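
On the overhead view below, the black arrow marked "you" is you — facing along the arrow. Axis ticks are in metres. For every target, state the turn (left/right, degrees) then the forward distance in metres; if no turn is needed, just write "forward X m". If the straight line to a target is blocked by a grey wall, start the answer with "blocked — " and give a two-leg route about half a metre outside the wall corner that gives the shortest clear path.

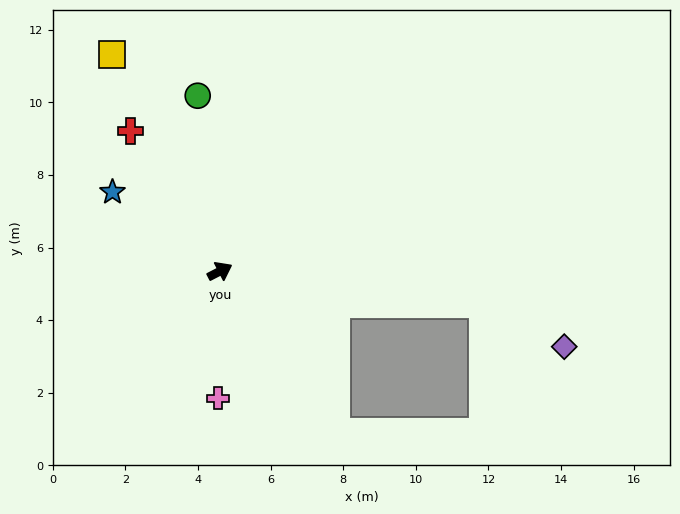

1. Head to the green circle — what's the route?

turn left 70°, forward 4.9 m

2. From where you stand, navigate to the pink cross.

turn right 118°, forward 3.5 m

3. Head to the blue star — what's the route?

turn left 116°, forward 3.7 m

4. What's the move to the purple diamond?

blocked — turn right 34°, forward 7.3 m, then turn right 22°, forward 2.5 m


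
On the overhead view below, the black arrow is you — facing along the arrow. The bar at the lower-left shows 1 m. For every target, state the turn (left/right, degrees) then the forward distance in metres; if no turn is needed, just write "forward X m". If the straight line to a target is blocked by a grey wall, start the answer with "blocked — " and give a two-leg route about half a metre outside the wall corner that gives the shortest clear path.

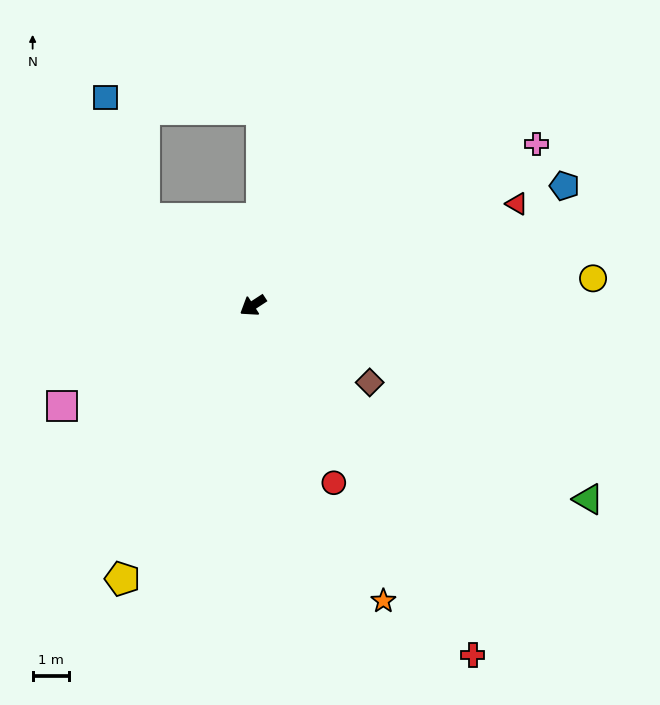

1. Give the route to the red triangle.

turn left 168°, forward 7.7 m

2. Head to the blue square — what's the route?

blocked — turn right 72°, forward 3.8 m, then turn right 33°, forward 3.5 m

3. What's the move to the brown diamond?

turn left 113°, forward 3.8 m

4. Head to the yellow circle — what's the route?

turn left 151°, forward 9.3 m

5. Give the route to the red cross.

turn left 89°, forward 11.3 m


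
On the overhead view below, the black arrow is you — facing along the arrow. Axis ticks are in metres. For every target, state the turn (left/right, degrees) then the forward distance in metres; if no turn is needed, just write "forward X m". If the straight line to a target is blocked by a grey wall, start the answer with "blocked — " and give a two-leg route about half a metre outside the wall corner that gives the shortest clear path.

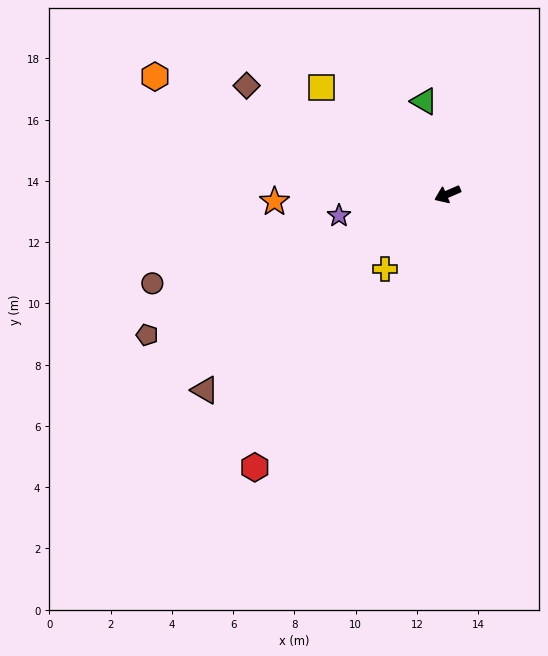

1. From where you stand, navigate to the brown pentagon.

forward 10.8 m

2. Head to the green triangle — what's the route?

turn right 99°, forward 3.1 m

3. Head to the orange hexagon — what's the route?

turn right 45°, forward 10.3 m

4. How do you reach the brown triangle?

turn left 15°, forward 10.2 m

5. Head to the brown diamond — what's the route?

turn right 52°, forward 7.5 m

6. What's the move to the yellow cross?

turn left 27°, forward 3.2 m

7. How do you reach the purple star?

turn right 12°, forward 3.6 m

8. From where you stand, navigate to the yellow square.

turn right 64°, forward 5.4 m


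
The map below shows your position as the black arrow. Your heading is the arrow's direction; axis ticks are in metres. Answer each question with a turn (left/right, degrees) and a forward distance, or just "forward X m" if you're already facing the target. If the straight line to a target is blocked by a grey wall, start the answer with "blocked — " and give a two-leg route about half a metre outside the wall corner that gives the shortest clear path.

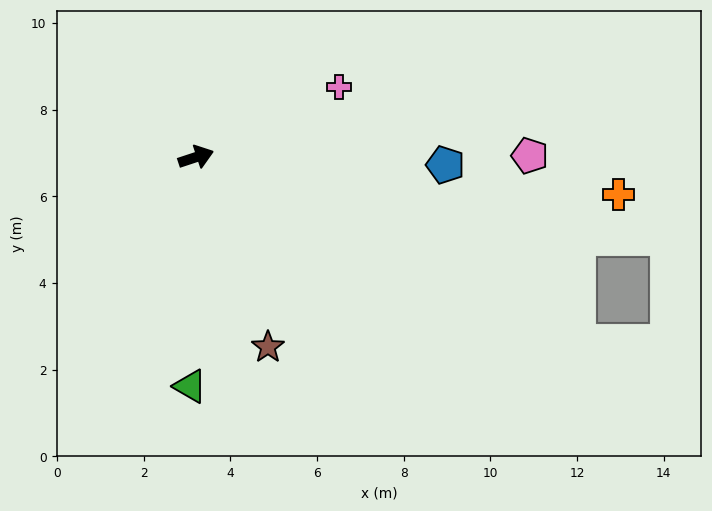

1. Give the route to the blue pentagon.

turn right 20°, forward 5.8 m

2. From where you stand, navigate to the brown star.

turn right 88°, forward 4.7 m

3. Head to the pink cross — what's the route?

turn left 8°, forward 3.7 m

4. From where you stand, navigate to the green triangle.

turn right 110°, forward 5.3 m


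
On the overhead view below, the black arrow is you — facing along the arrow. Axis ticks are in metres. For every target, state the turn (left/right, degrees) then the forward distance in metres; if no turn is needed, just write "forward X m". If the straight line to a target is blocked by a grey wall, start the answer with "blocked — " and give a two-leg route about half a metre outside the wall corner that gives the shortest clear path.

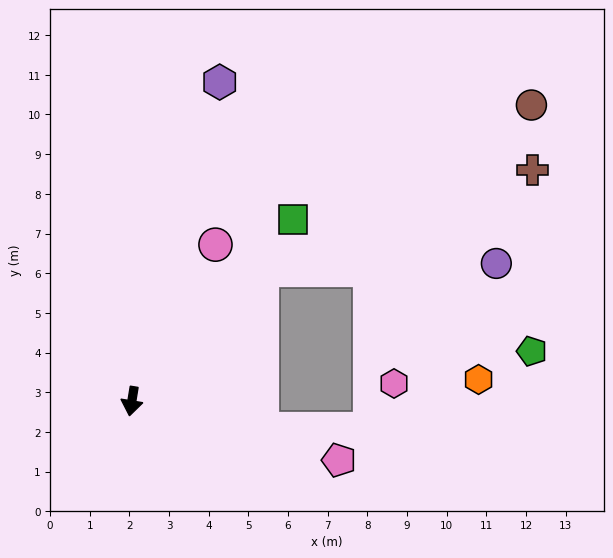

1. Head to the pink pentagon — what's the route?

turn left 83°, forward 5.4 m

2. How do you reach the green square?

turn left 148°, forward 6.1 m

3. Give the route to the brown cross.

blocked — turn left 145°, forward 4.7 m, then turn right 26°, forward 7.3 m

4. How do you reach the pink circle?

turn left 161°, forward 4.5 m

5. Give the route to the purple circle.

blocked — turn left 145°, forward 4.7 m, then turn right 44°, forward 5.9 m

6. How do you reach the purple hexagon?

turn left 174°, forward 8.3 m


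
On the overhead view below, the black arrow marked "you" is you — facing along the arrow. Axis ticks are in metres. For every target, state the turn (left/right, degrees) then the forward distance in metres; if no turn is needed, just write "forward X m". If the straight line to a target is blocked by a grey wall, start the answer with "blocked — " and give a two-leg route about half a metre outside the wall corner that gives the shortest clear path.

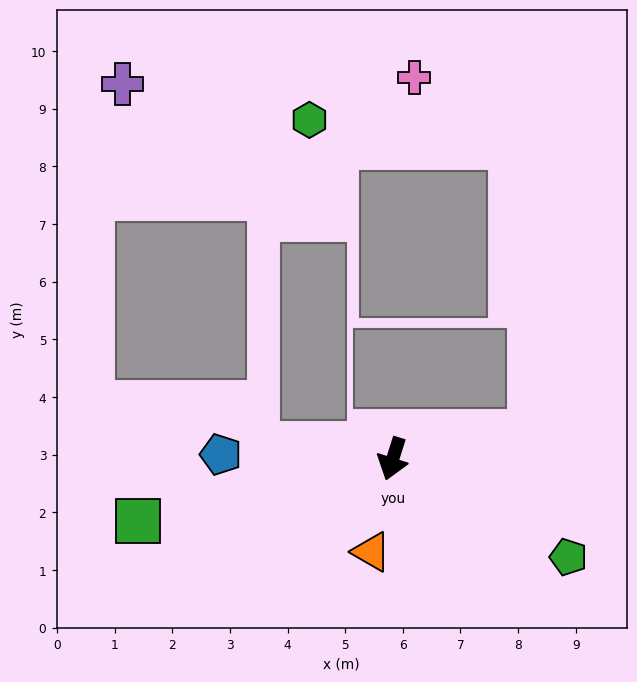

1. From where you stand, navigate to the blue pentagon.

turn right 74°, forward 3.0 m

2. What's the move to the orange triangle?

turn left 5°, forward 1.7 m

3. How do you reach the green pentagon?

turn left 78°, forward 3.5 m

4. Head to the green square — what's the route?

turn right 59°, forward 4.5 m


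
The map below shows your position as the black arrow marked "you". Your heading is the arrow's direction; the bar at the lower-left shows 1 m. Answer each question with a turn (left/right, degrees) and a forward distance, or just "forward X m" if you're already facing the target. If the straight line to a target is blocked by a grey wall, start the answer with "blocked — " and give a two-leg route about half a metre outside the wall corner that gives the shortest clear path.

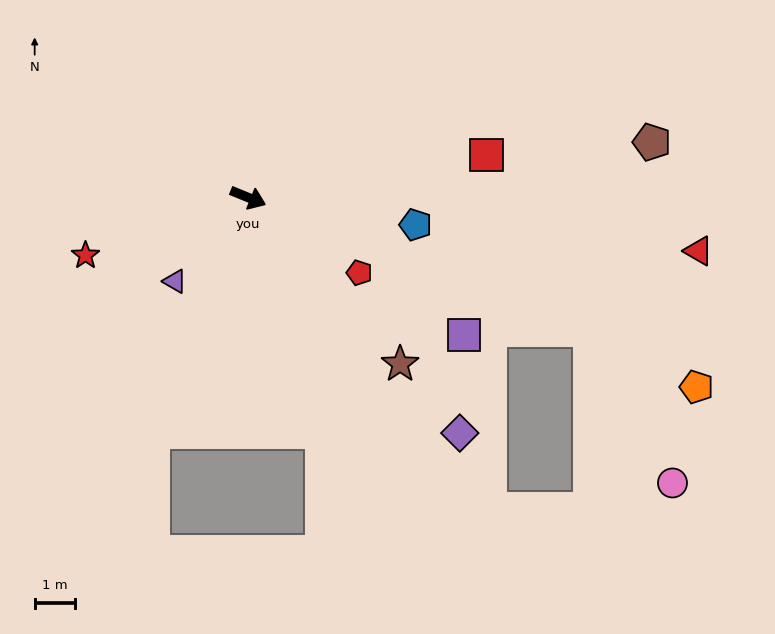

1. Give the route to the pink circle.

blocked — forward 9.1 m, then turn right 40°, forward 4.3 m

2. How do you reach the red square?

turn left 32°, forward 6.0 m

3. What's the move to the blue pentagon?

turn left 13°, forward 4.2 m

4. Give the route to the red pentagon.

turn right 12°, forward 3.3 m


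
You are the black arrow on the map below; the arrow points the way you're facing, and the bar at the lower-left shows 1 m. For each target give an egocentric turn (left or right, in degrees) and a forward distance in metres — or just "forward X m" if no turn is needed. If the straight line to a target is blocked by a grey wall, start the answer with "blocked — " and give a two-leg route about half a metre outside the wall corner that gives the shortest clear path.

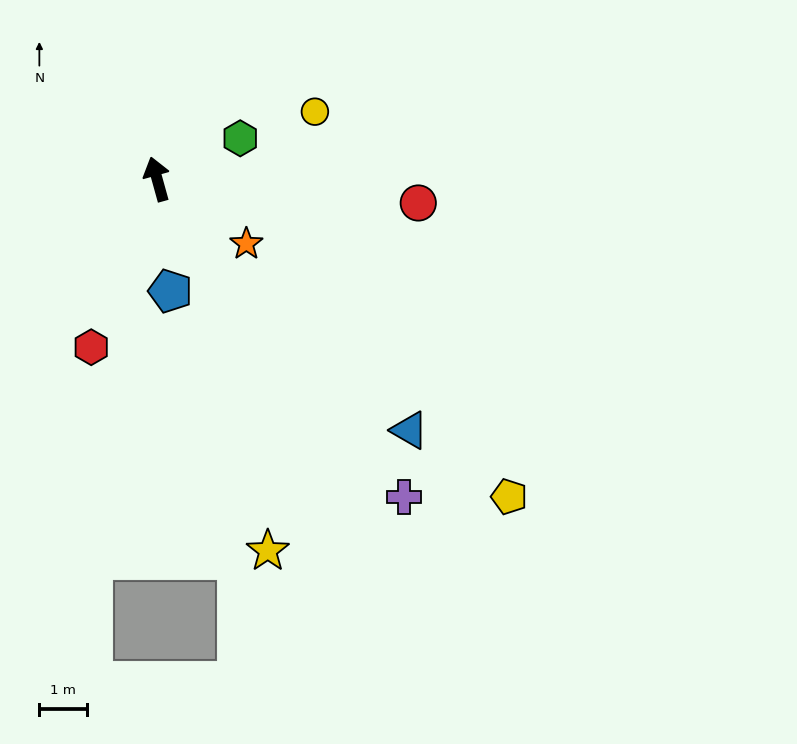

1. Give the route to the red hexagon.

turn left 143°, forward 3.8 m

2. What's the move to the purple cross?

turn right 158°, forward 8.5 m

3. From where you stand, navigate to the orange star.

turn right 141°, forward 2.3 m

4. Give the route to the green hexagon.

turn right 79°, forward 1.9 m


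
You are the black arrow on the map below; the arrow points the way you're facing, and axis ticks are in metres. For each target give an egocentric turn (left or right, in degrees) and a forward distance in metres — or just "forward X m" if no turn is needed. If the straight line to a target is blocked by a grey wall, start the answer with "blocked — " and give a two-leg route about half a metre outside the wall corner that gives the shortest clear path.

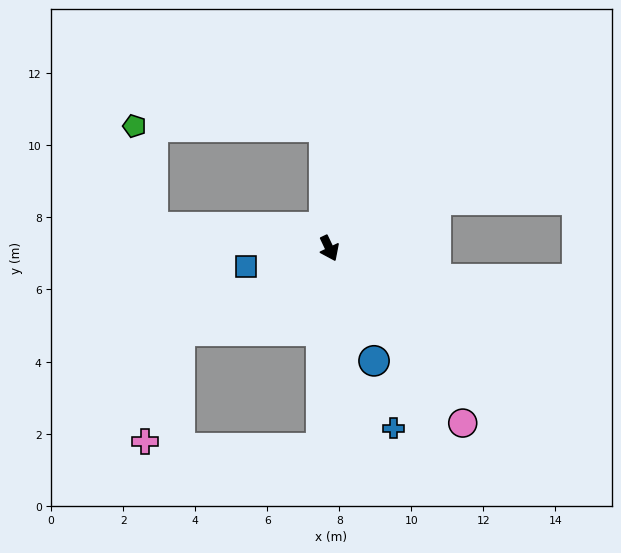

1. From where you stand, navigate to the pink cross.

blocked — turn right 87°, forward 4.7 m, then turn left 44°, forward 3.2 m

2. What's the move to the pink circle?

turn left 12°, forward 6.1 m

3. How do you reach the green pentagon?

blocked — turn right 122°, forward 4.9 m, then turn right 73°, forward 2.8 m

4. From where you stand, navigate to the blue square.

turn right 103°, forward 2.4 m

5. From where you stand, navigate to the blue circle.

turn right 4°, forward 3.4 m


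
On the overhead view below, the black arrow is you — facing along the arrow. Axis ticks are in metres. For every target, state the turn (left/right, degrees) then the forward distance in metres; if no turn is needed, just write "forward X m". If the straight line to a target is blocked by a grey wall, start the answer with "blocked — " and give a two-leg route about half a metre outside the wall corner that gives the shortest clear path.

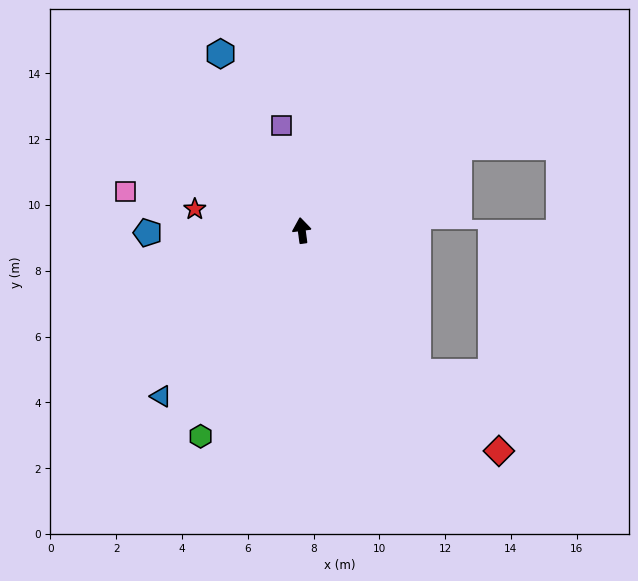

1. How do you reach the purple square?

turn left 3°, forward 3.3 m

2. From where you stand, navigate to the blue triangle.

turn left 132°, forward 6.6 m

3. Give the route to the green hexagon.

turn left 146°, forward 7.0 m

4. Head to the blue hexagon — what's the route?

turn left 17°, forward 5.9 m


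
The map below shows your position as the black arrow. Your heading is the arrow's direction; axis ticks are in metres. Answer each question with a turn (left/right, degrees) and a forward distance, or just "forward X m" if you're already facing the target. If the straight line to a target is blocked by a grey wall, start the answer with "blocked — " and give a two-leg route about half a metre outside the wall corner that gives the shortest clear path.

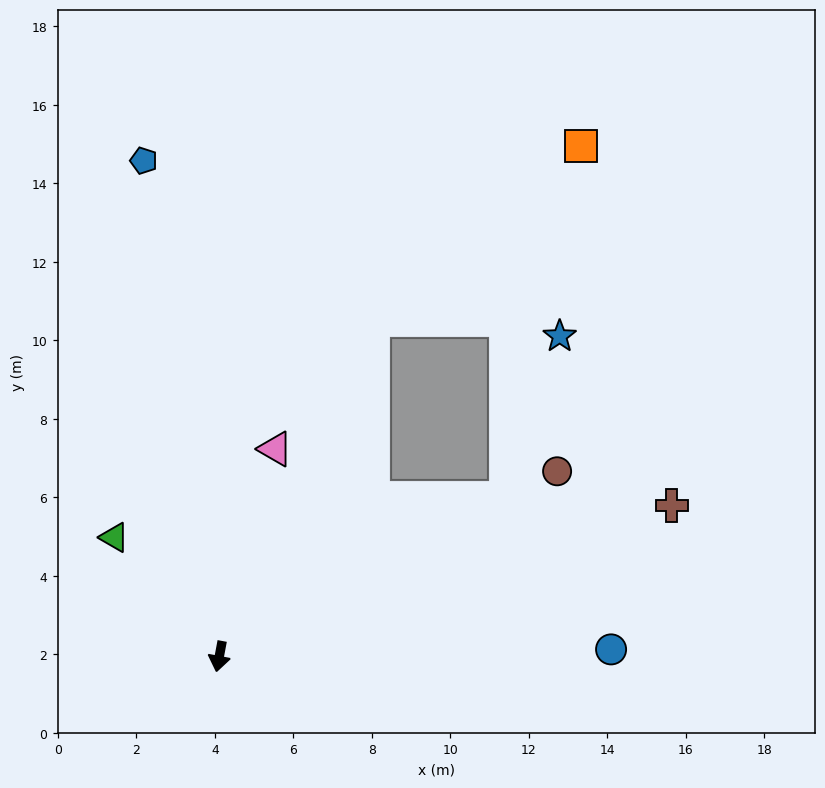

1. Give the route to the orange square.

blocked — turn left 166°, forward 9.4 m, then turn right 25°, forward 6.9 m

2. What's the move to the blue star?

blocked — turn left 130°, forward 8.3 m, then turn left 42°, forward 4.3 m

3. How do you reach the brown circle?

turn left 129°, forward 9.8 m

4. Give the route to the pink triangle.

turn left 176°, forward 5.5 m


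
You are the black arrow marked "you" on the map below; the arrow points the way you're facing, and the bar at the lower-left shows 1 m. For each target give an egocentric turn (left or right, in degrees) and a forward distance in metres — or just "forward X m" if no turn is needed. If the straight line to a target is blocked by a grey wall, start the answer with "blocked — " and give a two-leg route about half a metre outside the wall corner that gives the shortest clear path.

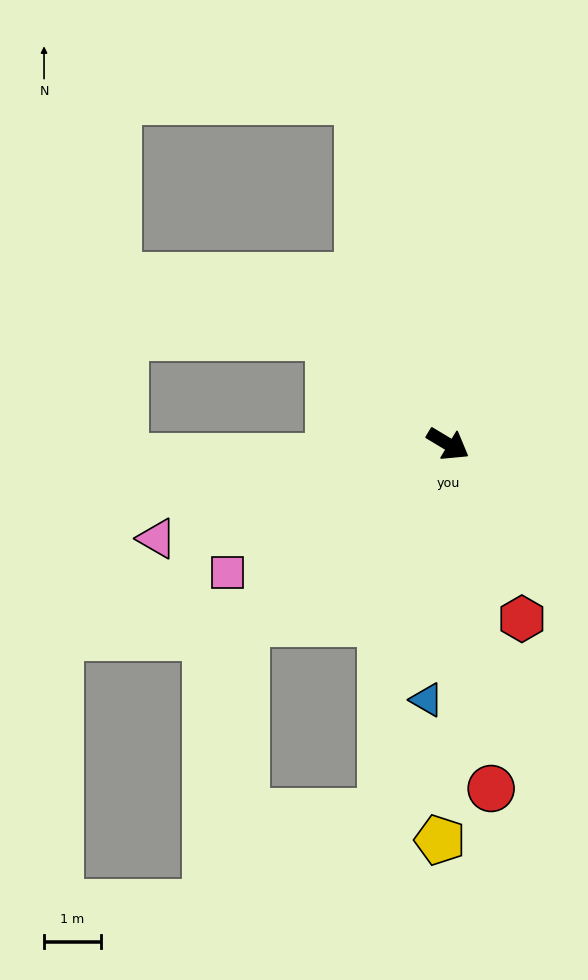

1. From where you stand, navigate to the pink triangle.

turn right 131°, forward 5.4 m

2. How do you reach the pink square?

turn right 119°, forward 4.5 m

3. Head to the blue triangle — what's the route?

turn right 64°, forward 4.5 m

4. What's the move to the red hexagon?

turn right 36°, forward 3.4 m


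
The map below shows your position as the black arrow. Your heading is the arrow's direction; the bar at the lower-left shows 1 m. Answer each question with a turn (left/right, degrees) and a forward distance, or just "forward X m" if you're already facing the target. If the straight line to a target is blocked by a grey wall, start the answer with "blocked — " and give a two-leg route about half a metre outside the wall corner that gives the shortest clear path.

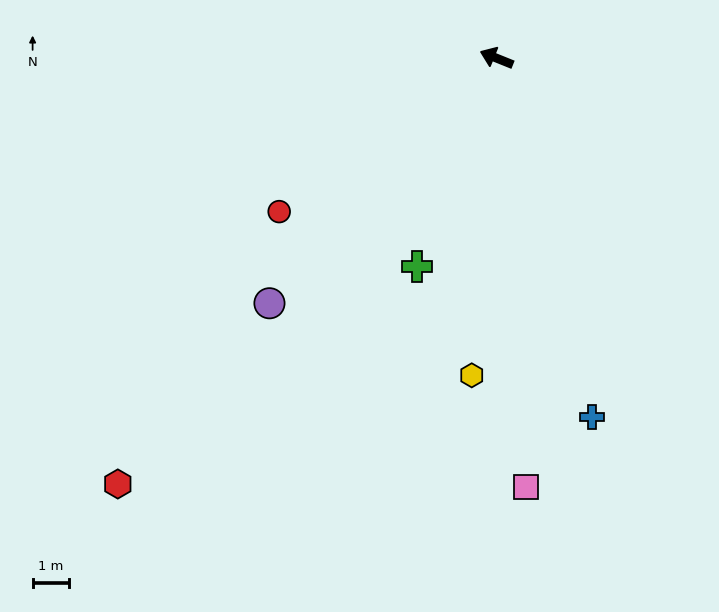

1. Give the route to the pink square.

turn left 116°, forward 11.7 m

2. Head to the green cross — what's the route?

turn left 91°, forward 6.1 m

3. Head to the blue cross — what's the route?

turn left 127°, forward 10.1 m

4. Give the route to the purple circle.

turn left 69°, forward 9.1 m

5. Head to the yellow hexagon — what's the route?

turn left 108°, forward 8.6 m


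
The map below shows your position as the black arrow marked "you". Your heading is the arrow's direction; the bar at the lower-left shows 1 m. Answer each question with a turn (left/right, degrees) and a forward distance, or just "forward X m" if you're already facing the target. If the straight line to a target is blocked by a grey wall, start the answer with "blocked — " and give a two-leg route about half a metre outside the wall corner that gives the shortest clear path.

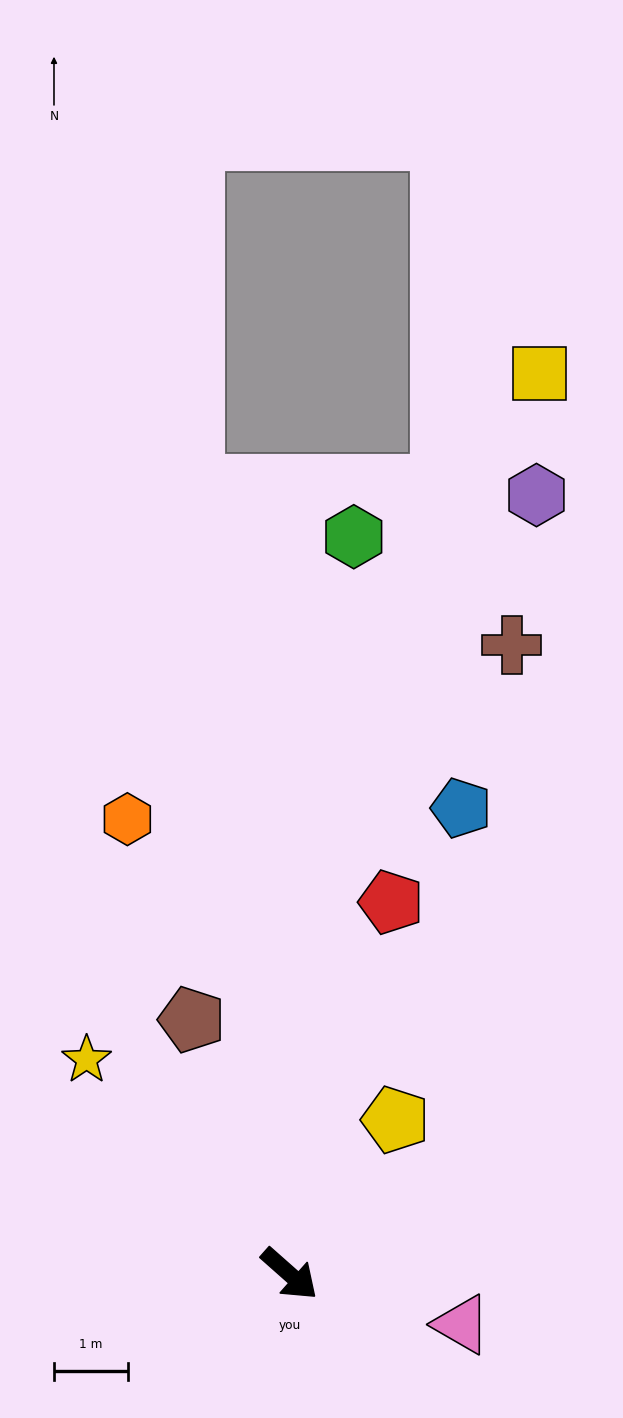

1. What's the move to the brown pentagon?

turn left 153°, forward 3.7 m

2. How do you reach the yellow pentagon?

turn left 97°, forward 2.5 m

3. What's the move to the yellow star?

turn left 175°, forward 4.0 m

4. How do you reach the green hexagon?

turn left 127°, forward 10.0 m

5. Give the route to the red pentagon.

turn left 116°, forward 5.2 m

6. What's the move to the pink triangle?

turn left 25°, forward 2.4 m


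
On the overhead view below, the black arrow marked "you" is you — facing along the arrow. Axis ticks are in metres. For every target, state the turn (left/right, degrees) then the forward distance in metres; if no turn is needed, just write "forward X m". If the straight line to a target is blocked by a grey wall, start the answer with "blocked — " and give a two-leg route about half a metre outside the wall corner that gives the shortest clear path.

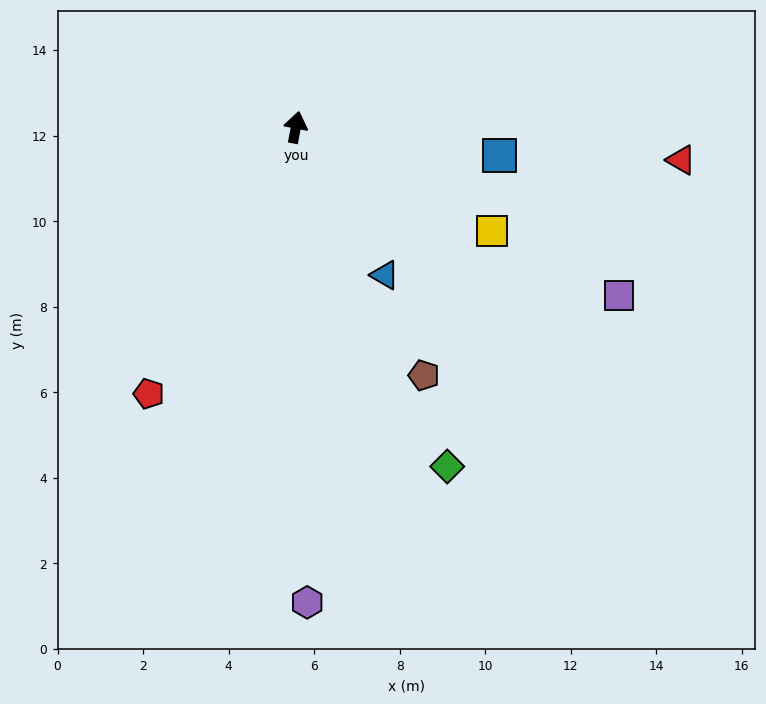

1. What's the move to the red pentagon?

turn left 162°, forward 7.1 m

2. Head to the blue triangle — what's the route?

turn right 138°, forward 4.0 m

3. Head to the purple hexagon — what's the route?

turn right 168°, forward 11.1 m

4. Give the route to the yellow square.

turn right 107°, forward 5.2 m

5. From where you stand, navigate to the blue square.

turn right 87°, forward 4.8 m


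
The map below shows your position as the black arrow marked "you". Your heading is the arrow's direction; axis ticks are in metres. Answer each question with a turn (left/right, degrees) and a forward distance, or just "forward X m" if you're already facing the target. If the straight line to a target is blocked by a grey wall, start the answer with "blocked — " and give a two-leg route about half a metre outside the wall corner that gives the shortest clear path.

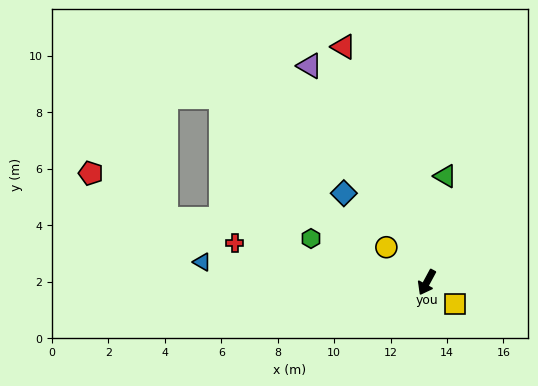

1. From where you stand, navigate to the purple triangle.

turn right 123°, forward 8.7 m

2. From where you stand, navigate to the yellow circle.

turn right 103°, forward 1.9 m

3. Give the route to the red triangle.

turn right 132°, forward 8.9 m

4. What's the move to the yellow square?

turn left 81°, forward 1.2 m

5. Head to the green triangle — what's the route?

turn right 162°, forward 3.8 m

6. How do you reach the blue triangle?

turn right 67°, forward 8.0 m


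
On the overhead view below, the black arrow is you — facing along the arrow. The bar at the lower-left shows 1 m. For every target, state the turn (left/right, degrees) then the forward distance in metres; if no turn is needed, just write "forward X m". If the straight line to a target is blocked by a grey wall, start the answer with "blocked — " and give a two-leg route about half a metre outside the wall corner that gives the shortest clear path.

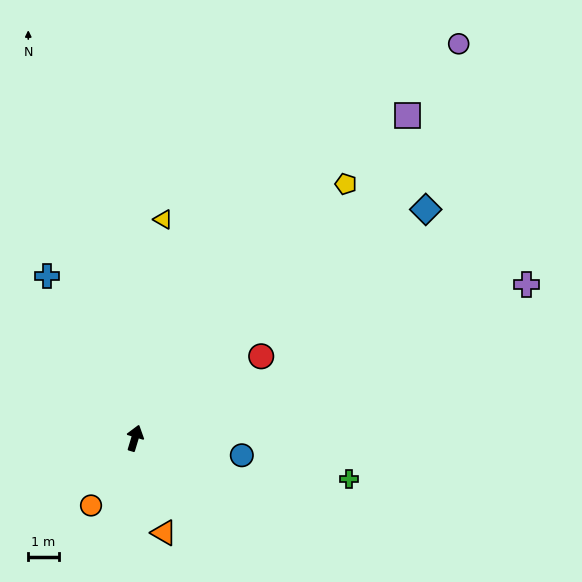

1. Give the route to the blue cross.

turn left 45°, forward 6.1 m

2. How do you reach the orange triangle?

turn right 146°, forward 3.3 m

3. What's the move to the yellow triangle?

turn left 9°, forward 7.3 m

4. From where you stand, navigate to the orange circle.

turn left 164°, forward 2.7 m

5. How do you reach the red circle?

turn right 40°, forward 5.0 m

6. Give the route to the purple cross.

turn right 52°, forward 13.9 m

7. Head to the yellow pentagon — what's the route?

turn right 23°, forward 10.9 m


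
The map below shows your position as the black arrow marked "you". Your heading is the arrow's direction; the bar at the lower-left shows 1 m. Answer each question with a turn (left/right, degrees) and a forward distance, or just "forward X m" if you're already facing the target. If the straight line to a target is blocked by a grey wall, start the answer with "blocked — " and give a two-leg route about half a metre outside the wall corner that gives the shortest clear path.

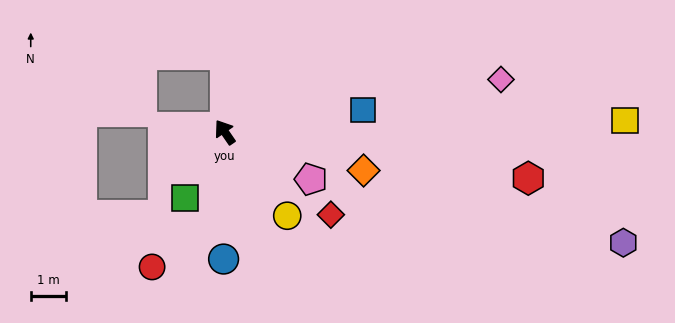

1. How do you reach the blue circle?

turn left 145°, forward 3.6 m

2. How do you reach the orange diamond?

turn right 140°, forward 4.1 m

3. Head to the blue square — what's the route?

turn right 115°, forward 3.9 m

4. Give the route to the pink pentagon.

turn right 153°, forward 2.8 m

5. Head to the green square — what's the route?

turn left 114°, forward 2.2 m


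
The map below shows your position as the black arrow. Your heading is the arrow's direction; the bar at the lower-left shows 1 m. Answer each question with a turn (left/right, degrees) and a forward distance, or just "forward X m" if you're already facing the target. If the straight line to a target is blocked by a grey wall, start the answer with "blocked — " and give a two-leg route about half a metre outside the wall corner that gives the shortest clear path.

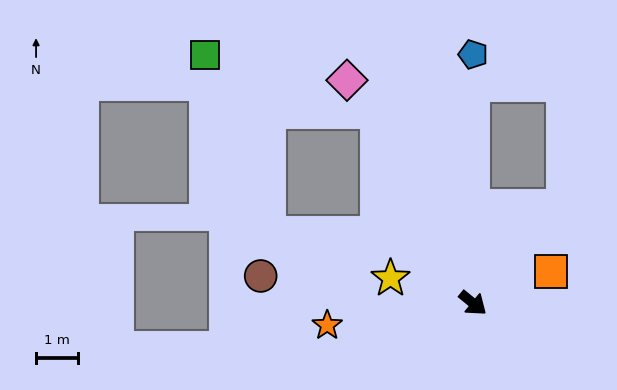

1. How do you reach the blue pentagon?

turn left 129°, forward 5.9 m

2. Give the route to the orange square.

turn left 61°, forward 2.0 m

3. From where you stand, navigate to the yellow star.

turn right 158°, forward 2.0 m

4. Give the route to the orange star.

turn right 132°, forward 3.5 m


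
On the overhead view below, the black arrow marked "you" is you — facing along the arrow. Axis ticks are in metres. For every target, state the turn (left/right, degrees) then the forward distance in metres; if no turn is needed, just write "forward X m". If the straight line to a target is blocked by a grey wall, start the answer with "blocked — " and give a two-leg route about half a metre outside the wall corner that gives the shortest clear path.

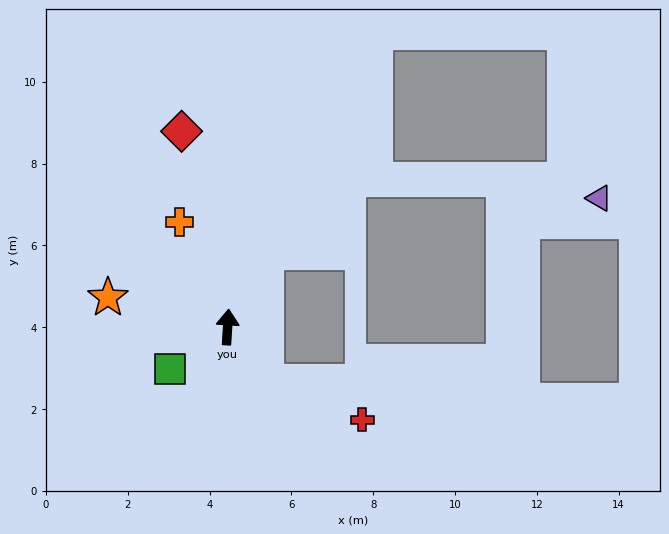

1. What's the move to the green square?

turn left 130°, forward 1.7 m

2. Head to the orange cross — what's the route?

turn left 28°, forward 2.8 m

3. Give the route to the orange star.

turn left 80°, forward 3.0 m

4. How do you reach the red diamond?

turn left 17°, forward 4.9 m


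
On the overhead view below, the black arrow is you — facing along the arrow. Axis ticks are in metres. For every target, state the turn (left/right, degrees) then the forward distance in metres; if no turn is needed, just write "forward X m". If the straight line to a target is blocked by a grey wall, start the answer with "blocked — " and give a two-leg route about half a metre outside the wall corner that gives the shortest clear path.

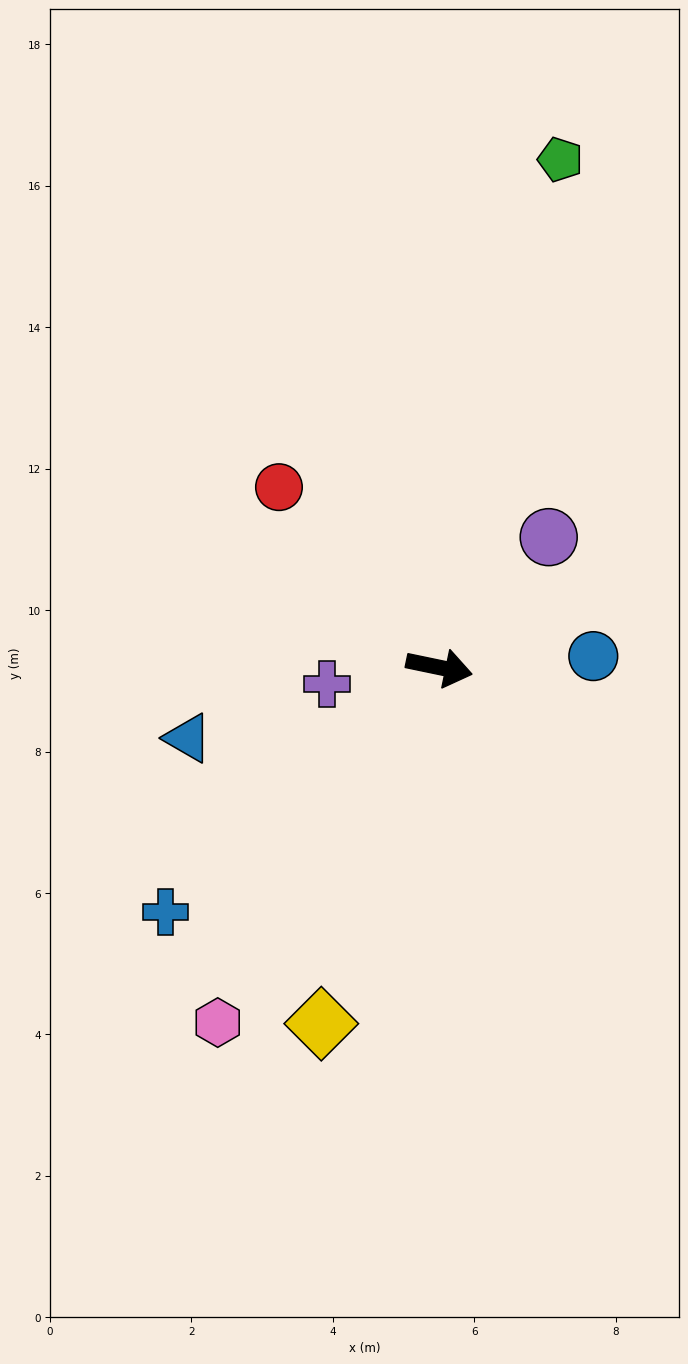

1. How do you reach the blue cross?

turn right 126°, forward 5.2 m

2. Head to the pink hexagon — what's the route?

turn right 110°, forward 5.9 m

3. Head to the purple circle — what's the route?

turn left 62°, forward 2.4 m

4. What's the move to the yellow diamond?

turn right 97°, forward 5.3 m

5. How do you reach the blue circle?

turn left 16°, forward 2.2 m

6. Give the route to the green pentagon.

turn left 88°, forward 7.4 m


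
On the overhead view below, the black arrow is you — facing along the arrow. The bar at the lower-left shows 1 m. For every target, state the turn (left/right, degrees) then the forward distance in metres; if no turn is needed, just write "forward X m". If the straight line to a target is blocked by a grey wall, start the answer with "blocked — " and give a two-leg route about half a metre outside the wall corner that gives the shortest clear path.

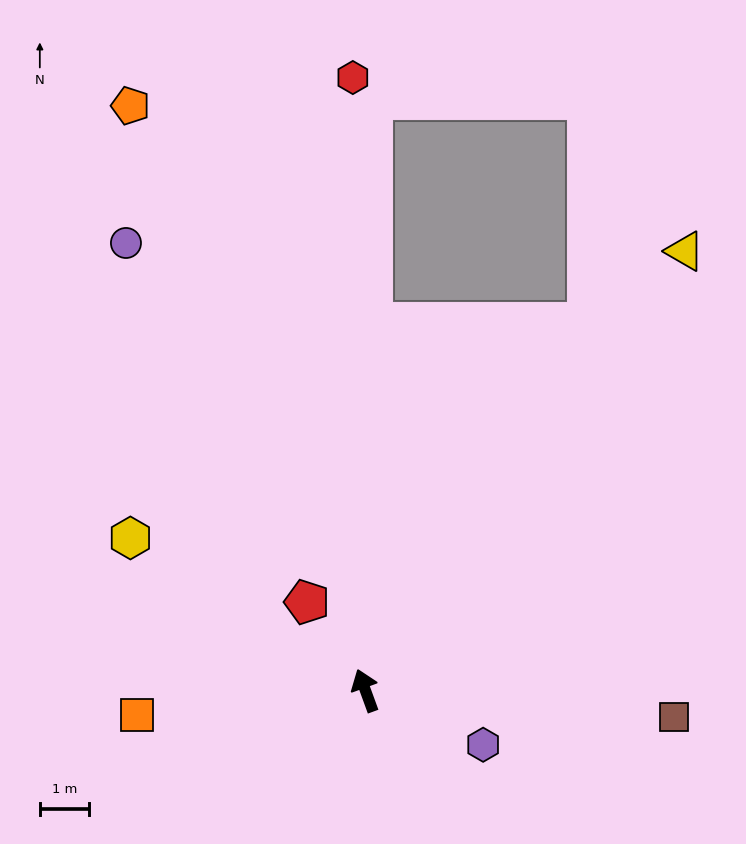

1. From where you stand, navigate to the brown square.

turn right 115°, forward 6.4 m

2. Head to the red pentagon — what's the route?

turn left 13°, forward 2.2 m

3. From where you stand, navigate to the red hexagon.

turn right 19°, forward 12.6 m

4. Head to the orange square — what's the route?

turn left 76°, forward 4.7 m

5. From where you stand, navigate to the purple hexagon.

turn right 135°, forward 2.7 m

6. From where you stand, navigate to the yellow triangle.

turn right 56°, forward 11.1 m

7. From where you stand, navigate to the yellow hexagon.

turn left 37°, forward 5.7 m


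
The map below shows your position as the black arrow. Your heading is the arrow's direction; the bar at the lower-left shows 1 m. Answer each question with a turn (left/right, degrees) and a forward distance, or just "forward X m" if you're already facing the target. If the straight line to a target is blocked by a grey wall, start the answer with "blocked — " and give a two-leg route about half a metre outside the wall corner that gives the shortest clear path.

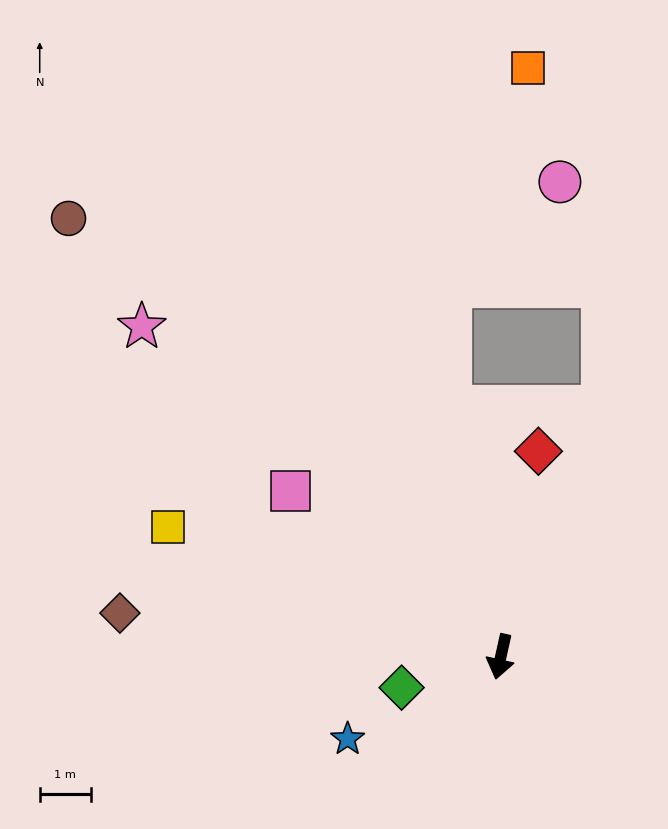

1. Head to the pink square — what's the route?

turn right 116°, forward 5.2 m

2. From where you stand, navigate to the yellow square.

turn right 99°, forward 7.0 m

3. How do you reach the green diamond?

turn right 60°, forward 2.0 m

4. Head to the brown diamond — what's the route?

turn right 84°, forward 7.5 m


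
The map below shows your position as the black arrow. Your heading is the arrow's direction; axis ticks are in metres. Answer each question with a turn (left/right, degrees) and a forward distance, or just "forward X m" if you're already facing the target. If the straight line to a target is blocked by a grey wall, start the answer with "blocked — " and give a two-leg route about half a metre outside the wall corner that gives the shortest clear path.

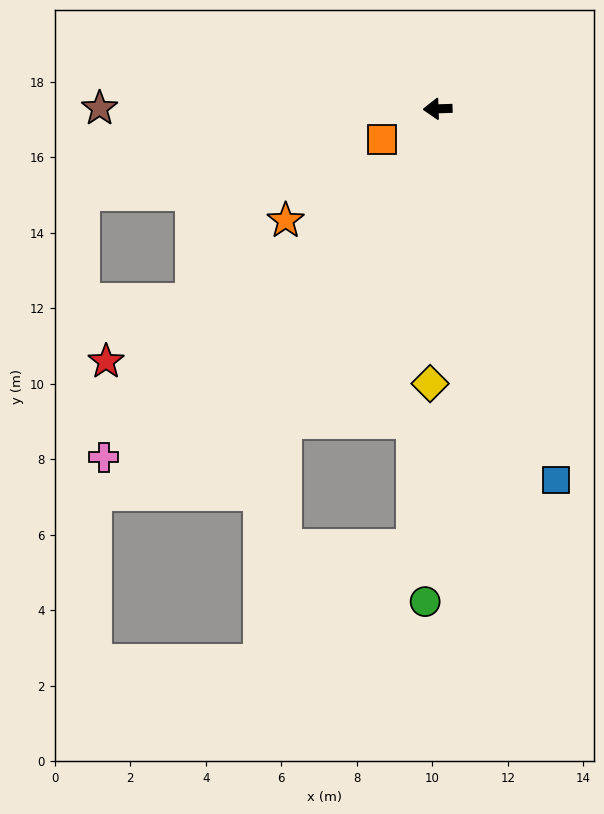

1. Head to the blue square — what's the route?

turn left 106°, forward 10.3 m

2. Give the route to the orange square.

turn left 27°, forward 1.7 m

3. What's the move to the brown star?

forward 9.0 m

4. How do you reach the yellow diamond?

turn left 87°, forward 7.3 m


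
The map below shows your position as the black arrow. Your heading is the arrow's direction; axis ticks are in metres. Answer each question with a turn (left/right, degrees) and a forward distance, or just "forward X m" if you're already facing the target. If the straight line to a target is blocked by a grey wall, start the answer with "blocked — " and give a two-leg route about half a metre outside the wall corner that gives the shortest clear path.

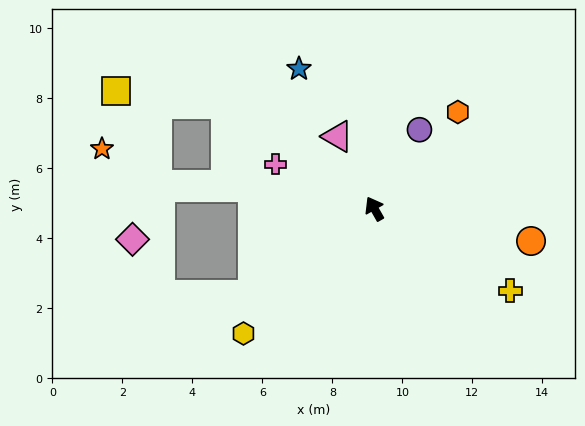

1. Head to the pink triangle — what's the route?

turn right 3°, forward 2.3 m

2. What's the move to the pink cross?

turn left 36°, forward 3.1 m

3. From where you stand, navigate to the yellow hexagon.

turn left 104°, forward 5.2 m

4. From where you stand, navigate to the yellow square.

blocked — turn left 25°, forward 5.2 m, then turn left 29°, forward 3.2 m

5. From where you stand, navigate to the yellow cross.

turn right 151°, forward 4.5 m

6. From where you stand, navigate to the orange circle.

turn right 131°, forward 4.6 m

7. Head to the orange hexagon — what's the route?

turn right 70°, forward 3.6 m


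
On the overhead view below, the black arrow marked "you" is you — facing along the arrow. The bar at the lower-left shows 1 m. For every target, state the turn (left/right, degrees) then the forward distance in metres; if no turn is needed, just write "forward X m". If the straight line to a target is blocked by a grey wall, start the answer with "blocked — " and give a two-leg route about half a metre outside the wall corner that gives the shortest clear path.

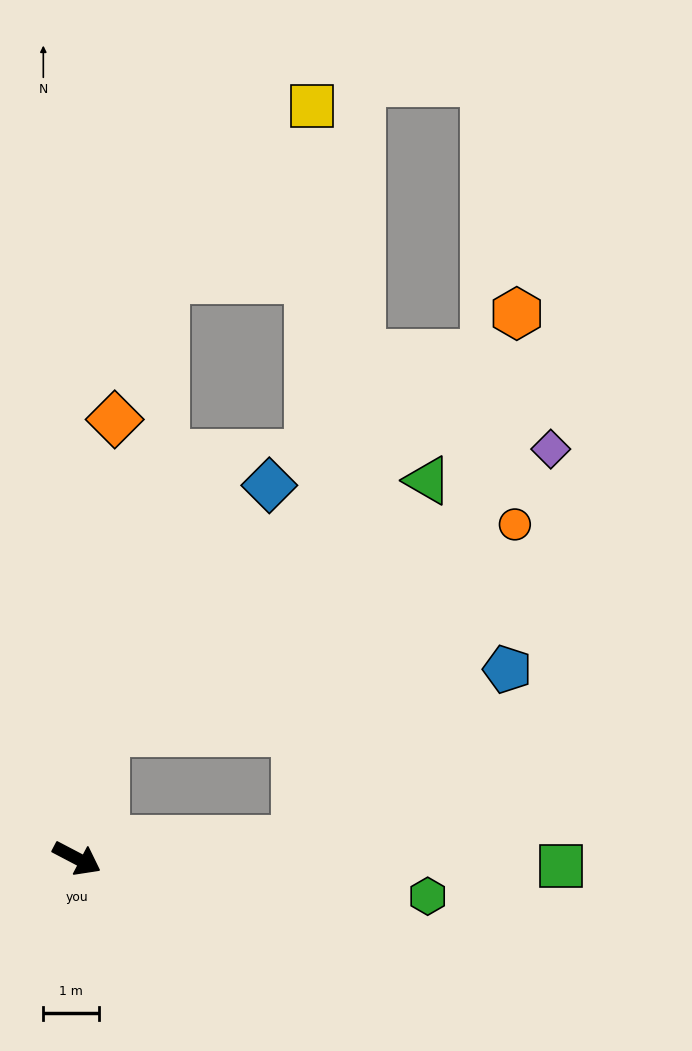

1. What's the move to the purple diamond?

blocked — turn left 105°, forward 2.3 m, then turn right 45°, forward 9.5 m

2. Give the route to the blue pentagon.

blocked — turn left 33°, forward 3.9 m, then turn left 33°, forward 4.9 m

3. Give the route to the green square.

turn left 27°, forward 8.7 m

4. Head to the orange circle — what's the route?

blocked — turn left 105°, forward 2.3 m, then turn right 50°, forward 8.2 m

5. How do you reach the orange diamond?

turn left 113°, forward 7.9 m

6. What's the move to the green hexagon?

turn left 22°, forward 6.3 m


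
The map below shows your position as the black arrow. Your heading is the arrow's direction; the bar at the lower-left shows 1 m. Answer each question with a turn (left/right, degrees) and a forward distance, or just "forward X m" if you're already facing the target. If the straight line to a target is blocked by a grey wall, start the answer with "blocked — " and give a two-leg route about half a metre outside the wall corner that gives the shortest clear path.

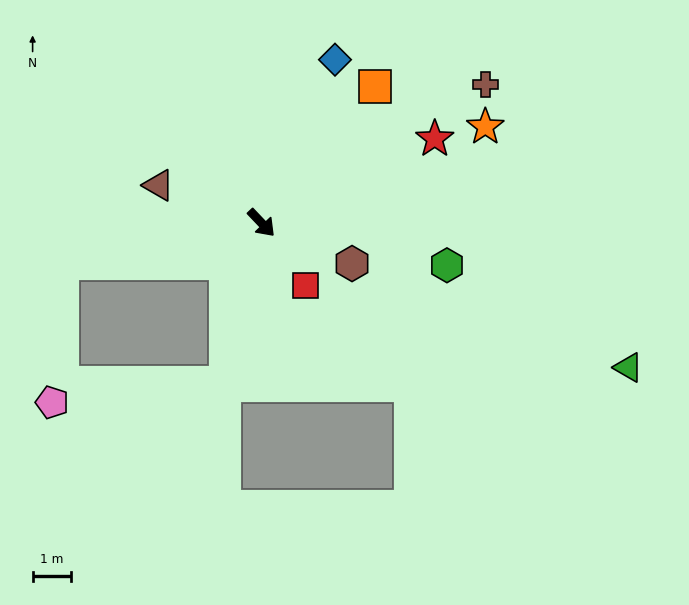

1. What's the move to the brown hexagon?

turn left 22°, forward 2.6 m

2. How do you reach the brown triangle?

turn right 154°, forward 2.9 m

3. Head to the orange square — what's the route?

turn left 97°, forward 4.6 m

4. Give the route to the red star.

turn left 72°, forward 5.0 m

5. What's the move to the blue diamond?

turn left 112°, forward 4.7 m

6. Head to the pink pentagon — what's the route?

blocked — turn right 56°, forward 4.3 m, then turn right 71°, forward 4.6 m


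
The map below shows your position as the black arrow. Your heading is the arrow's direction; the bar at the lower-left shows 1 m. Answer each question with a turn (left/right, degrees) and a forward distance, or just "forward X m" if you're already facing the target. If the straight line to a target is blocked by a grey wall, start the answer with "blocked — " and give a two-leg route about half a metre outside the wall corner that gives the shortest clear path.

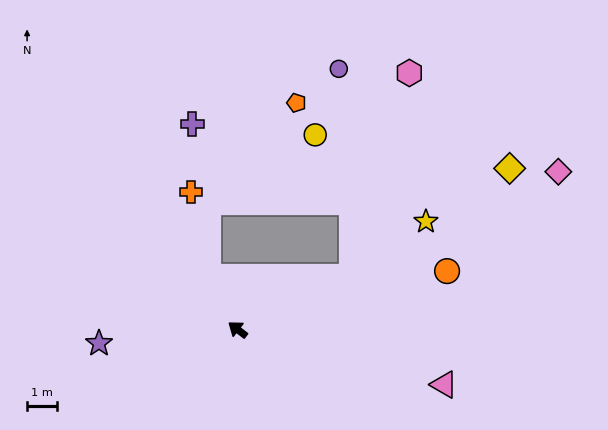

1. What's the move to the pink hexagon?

blocked — turn right 118°, forward 4.2 m, then turn left 50°, forward 7.1 m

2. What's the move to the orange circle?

turn right 127°, forward 7.2 m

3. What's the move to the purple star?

turn left 43°, forward 4.6 m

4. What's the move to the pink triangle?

turn right 157°, forward 7.1 m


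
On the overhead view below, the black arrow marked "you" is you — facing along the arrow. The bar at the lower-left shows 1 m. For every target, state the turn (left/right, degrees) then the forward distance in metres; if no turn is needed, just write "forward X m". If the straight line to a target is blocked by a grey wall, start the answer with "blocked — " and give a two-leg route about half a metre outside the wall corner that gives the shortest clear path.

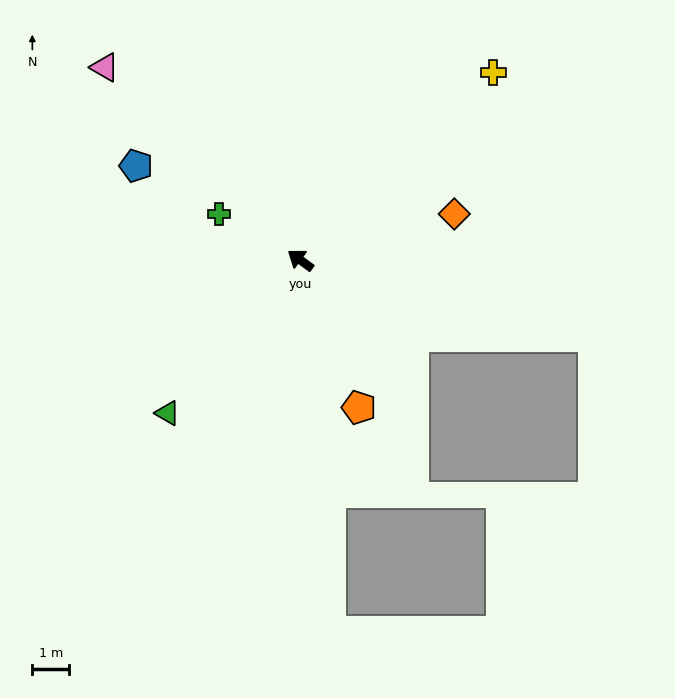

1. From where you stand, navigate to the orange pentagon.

turn left 148°, forward 4.3 m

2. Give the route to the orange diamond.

turn right 127°, forward 4.3 m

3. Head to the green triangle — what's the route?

turn left 85°, forward 5.5 m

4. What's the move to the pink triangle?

turn right 8°, forward 7.4 m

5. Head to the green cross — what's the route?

turn left 7°, forward 2.5 m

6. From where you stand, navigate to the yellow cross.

turn right 100°, forward 7.2 m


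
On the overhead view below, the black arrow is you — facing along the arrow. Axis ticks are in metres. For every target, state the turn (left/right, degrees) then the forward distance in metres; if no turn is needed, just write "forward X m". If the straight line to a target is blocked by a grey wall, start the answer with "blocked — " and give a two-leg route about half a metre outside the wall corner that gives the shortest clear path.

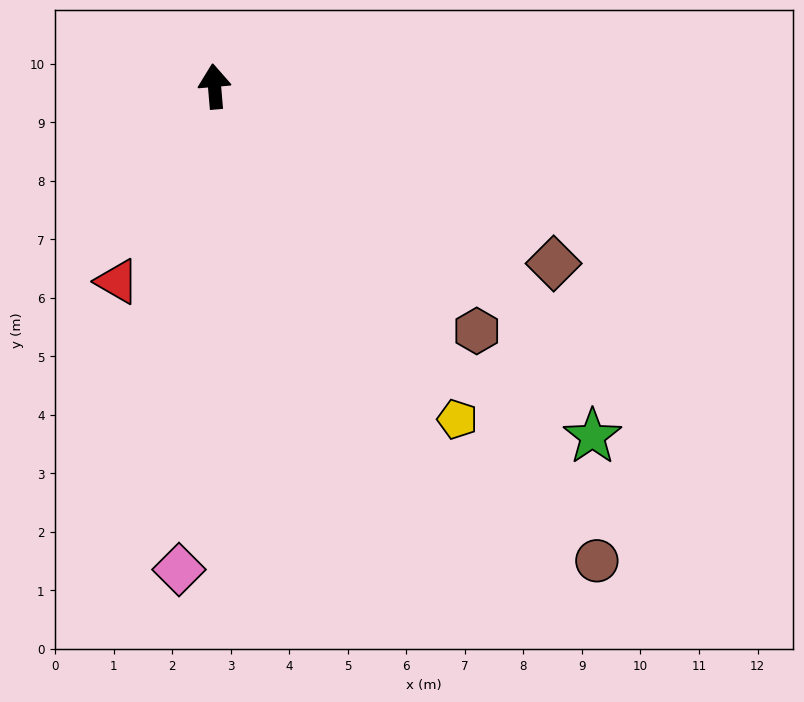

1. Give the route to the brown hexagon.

turn right 138°, forward 6.1 m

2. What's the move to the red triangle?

turn left 149°, forward 3.7 m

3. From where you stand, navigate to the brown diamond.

turn right 122°, forward 6.5 m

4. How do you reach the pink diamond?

turn left 171°, forward 8.3 m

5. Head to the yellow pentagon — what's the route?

turn right 149°, forward 7.0 m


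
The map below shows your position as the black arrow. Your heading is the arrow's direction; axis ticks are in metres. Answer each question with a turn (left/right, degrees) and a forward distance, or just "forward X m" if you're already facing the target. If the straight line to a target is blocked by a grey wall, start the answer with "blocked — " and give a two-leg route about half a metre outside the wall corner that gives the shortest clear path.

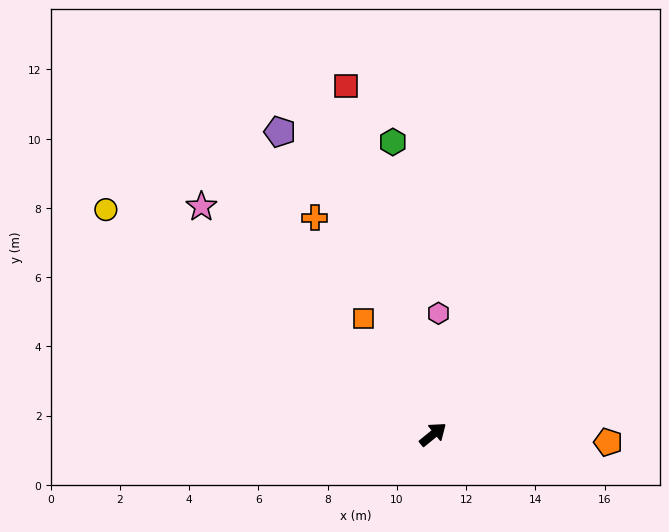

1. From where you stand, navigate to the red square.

turn left 65°, forward 10.4 m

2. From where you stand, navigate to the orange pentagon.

turn right 42°, forward 5.1 m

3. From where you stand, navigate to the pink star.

turn left 96°, forward 9.4 m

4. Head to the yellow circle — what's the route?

turn left 106°, forward 11.5 m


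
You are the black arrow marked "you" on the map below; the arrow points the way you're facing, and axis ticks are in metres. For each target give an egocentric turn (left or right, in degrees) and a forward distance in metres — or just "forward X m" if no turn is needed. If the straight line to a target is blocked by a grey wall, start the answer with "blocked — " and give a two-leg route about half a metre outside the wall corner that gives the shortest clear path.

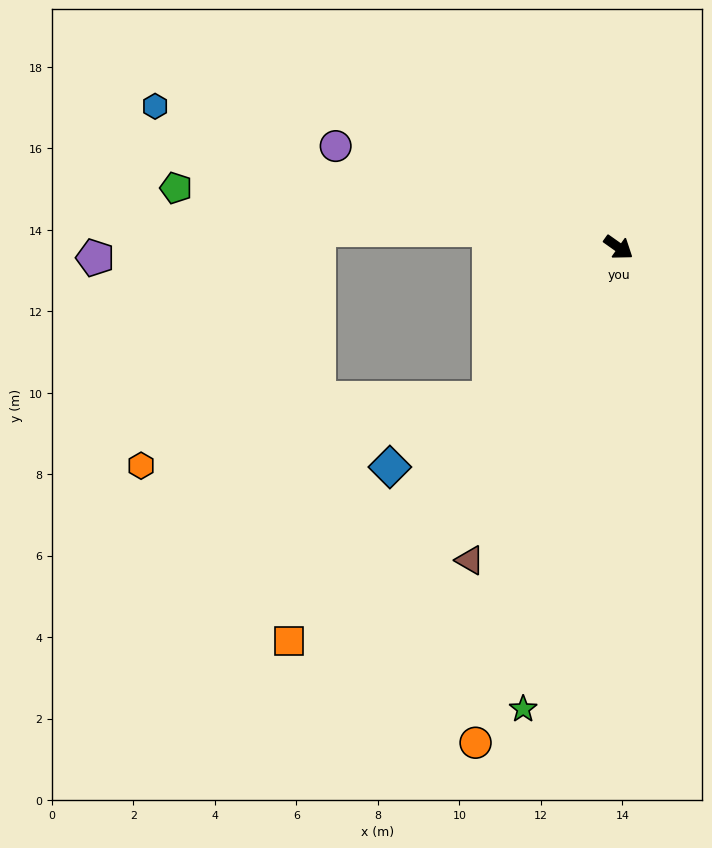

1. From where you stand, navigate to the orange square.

turn right 95°, forward 12.6 m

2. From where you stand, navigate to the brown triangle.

turn right 80°, forward 8.5 m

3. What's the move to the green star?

turn right 66°, forward 11.6 m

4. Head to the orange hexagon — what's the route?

blocked — turn right 95°, forward 4.9 m, then turn right 39°, forward 8.7 m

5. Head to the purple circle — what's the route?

turn right 164°, forward 7.4 m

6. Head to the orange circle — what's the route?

turn right 71°, forward 12.7 m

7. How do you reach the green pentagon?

turn right 152°, forward 11.0 m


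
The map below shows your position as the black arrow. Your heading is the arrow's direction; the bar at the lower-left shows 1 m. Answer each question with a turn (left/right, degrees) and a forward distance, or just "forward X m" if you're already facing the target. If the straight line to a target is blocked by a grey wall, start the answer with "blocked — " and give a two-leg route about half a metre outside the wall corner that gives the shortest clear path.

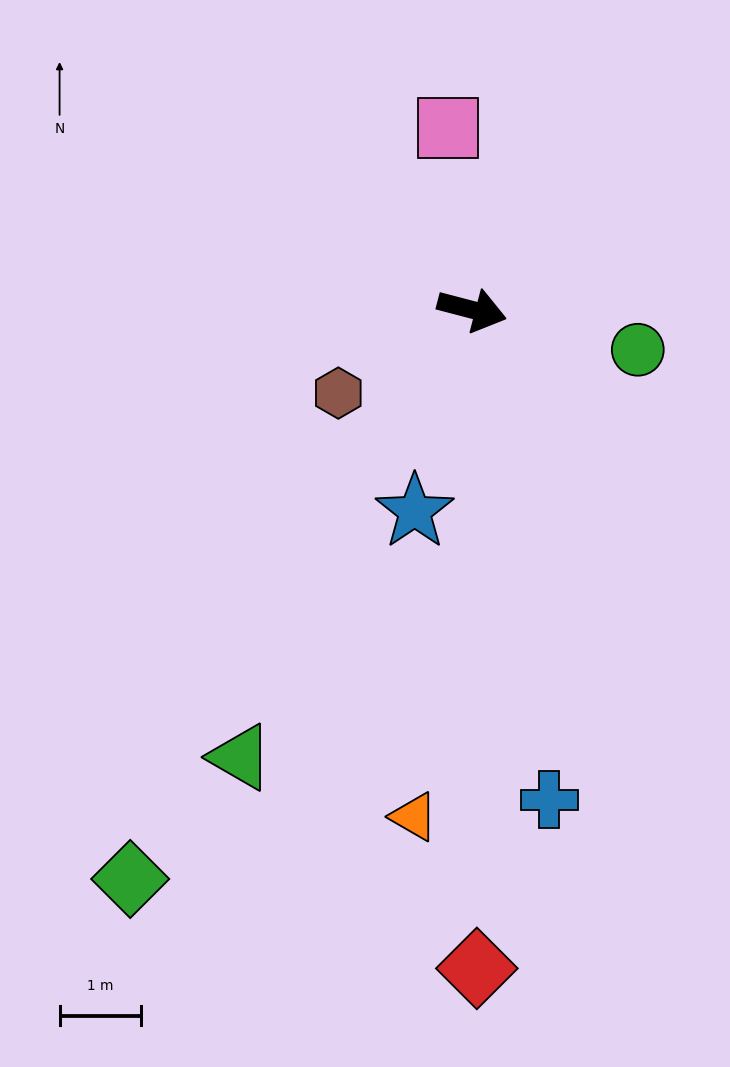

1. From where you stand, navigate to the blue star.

turn right 91°, forward 2.6 m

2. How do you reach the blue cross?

turn right 66°, forward 6.1 m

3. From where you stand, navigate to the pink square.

turn left 112°, forward 2.3 m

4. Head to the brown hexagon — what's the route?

turn right 133°, forward 1.9 m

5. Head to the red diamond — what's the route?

turn right 75°, forward 8.1 m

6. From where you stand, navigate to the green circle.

forward 2.1 m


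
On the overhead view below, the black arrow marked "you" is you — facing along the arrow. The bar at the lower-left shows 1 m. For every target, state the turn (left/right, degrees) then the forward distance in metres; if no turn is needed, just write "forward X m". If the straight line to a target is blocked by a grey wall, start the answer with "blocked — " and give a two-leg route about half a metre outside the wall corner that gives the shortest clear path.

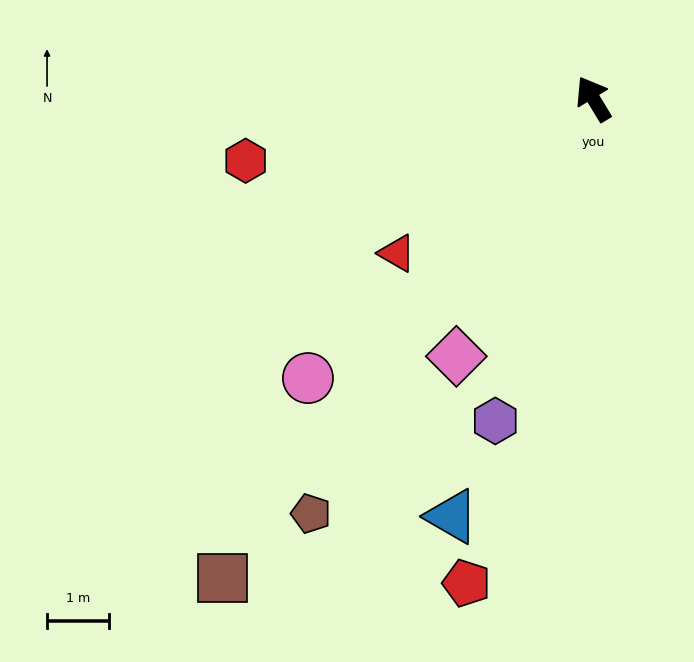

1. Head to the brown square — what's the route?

turn left 111°, forward 9.8 m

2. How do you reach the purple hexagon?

turn left 132°, forward 5.5 m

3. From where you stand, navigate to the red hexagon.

turn left 69°, forward 5.7 m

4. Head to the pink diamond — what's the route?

turn left 121°, forward 4.7 m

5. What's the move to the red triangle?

turn left 97°, forward 4.1 m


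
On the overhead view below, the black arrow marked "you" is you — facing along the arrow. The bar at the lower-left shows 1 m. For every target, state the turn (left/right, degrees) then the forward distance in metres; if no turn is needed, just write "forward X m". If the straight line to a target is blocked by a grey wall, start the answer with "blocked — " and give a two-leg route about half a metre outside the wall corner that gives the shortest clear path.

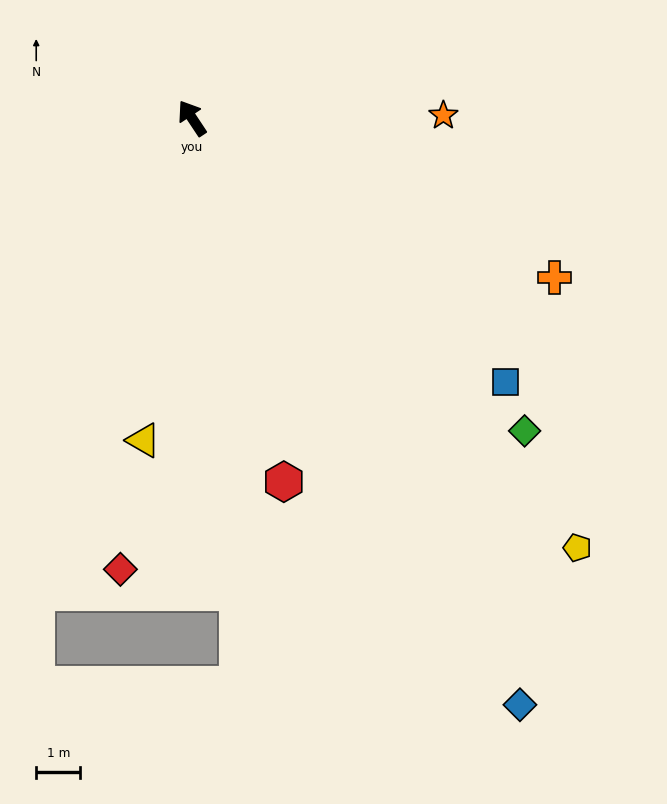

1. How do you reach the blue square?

turn right 164°, forward 9.3 m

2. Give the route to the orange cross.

turn right 147°, forward 9.0 m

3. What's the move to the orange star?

turn right 123°, forward 5.7 m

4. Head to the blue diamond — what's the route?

turn left 176°, forward 15.2 m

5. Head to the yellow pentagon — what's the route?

turn right 172°, forward 13.1 m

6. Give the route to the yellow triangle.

turn left 138°, forward 7.4 m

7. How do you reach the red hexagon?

turn left 161°, forward 8.5 m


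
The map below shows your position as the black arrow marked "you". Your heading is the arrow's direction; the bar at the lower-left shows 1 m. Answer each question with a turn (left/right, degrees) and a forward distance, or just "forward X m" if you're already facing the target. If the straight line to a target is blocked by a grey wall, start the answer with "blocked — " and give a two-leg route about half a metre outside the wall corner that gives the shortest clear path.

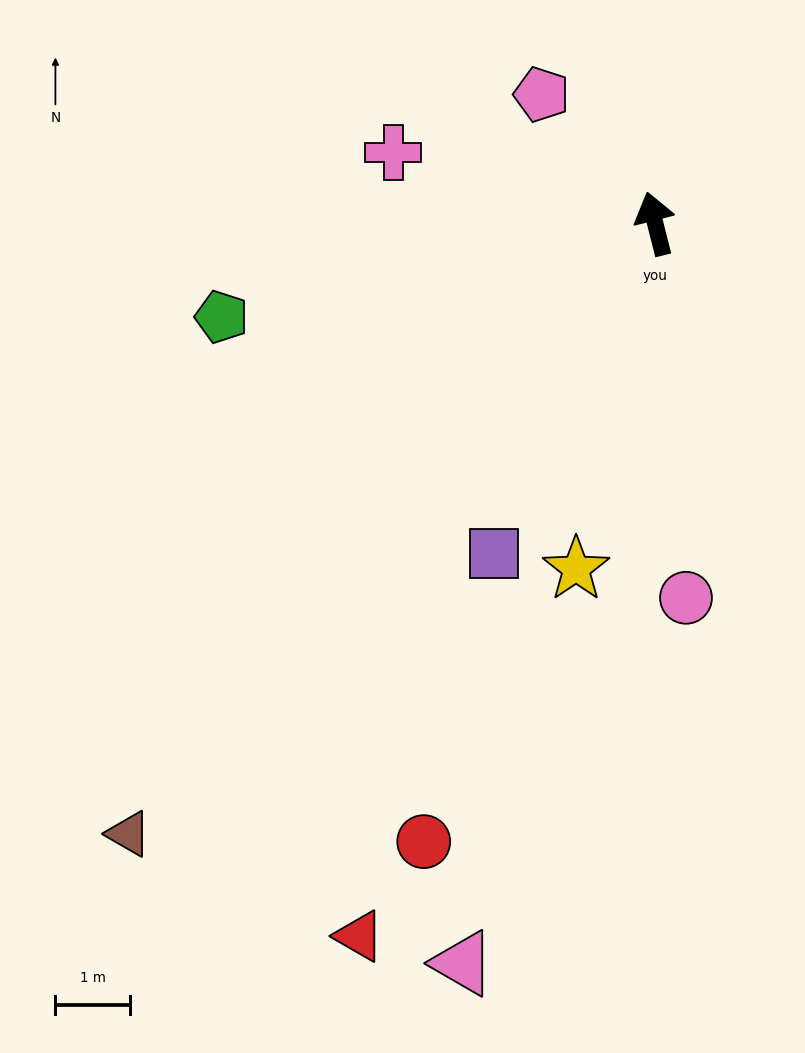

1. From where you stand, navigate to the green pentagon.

turn left 88°, forward 6.0 m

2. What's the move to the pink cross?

turn left 61°, forward 3.7 m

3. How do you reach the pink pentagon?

turn left 27°, forward 2.3 m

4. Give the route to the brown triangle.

turn left 125°, forward 10.8 m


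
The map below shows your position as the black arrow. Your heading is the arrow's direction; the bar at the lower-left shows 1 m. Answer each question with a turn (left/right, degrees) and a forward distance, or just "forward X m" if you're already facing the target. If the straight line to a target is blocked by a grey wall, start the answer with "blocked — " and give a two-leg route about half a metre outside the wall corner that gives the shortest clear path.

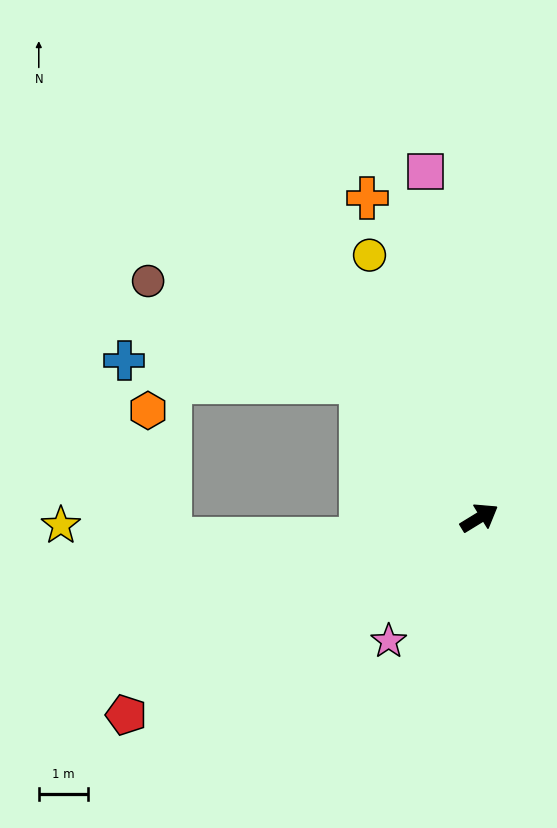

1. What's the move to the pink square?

turn left 67°, forward 7.1 m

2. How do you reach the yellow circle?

turn left 81°, forward 5.8 m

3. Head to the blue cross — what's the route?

blocked — turn left 100°, forward 3.7 m, then turn left 43°, forward 4.8 m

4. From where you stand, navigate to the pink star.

turn right 158°, forward 3.1 m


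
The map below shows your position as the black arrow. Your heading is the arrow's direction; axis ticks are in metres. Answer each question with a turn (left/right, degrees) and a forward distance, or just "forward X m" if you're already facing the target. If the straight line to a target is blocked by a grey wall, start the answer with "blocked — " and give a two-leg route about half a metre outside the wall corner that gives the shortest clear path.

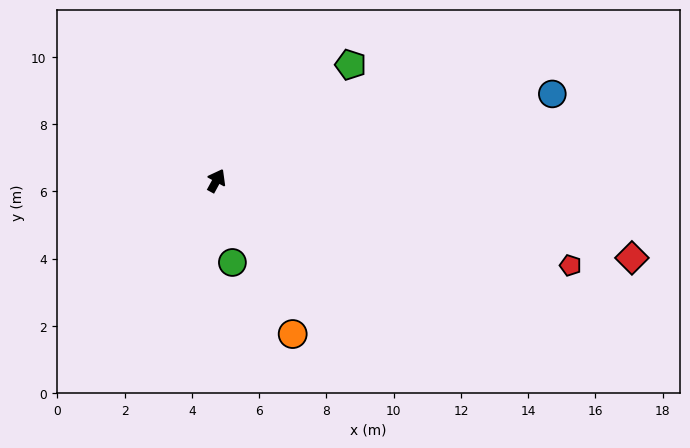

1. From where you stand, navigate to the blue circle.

turn right 47°, forward 10.3 m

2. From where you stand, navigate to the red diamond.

turn right 72°, forward 12.6 m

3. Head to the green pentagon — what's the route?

turn right 21°, forward 5.3 m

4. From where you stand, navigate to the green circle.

turn right 140°, forward 2.5 m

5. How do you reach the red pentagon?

turn right 75°, forward 10.8 m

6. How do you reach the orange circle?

turn right 125°, forward 5.1 m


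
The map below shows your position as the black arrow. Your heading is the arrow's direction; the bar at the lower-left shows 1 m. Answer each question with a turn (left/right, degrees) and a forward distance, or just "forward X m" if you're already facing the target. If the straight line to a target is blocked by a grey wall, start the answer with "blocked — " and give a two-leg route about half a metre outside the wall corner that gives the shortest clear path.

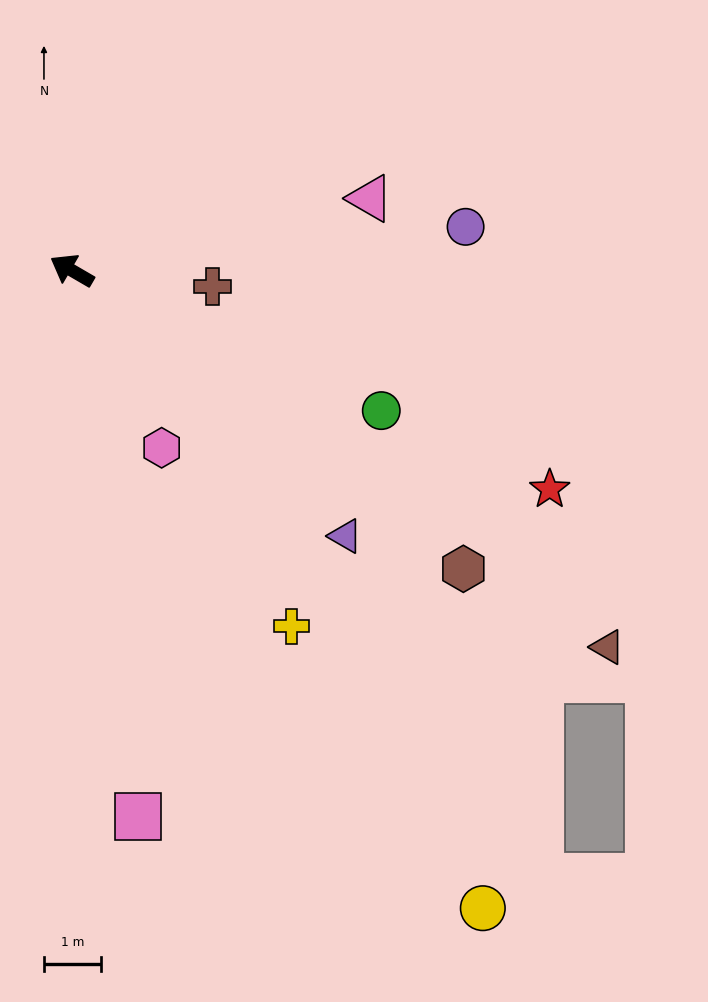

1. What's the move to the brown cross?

turn right 156°, forward 2.5 m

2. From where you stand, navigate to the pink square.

turn left 127°, forward 9.6 m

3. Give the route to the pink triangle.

turn right 136°, forward 5.4 m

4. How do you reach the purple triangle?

turn left 166°, forward 6.7 m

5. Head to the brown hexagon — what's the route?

turn left 173°, forward 8.6 m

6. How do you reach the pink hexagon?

turn left 147°, forward 3.5 m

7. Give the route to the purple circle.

turn right 143°, forward 6.9 m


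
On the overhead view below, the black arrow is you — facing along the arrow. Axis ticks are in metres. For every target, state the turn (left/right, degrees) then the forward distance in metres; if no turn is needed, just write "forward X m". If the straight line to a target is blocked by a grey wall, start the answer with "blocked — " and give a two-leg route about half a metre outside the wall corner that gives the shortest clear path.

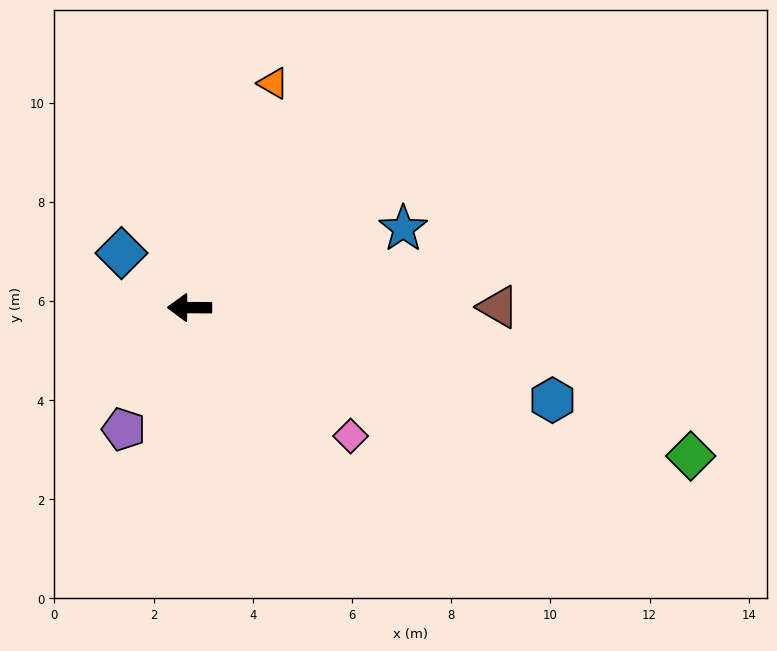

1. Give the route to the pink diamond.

turn left 142°, forward 4.2 m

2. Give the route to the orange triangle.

turn right 110°, forward 4.8 m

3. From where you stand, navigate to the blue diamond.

turn right 38°, forward 1.8 m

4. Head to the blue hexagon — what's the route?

turn left 166°, forward 7.6 m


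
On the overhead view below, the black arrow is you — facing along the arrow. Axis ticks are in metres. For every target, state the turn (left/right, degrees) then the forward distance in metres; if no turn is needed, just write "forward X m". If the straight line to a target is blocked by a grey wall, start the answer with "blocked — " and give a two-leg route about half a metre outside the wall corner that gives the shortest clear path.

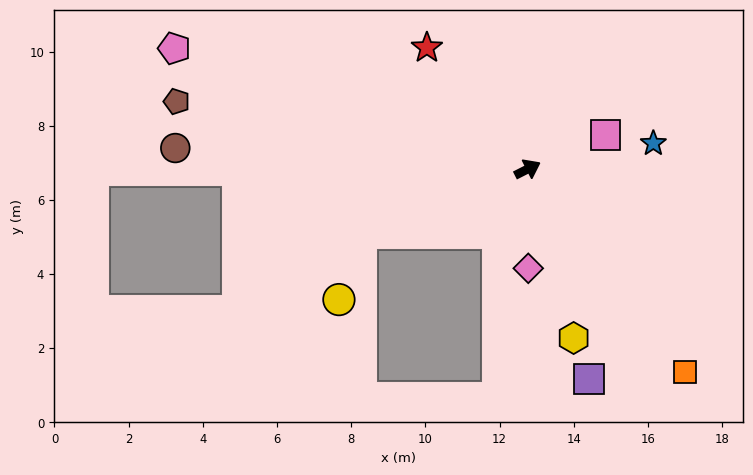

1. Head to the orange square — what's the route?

turn right 79°, forward 6.9 m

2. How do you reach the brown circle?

turn left 150°, forward 9.5 m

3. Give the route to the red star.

turn left 103°, forward 4.3 m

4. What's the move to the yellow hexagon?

turn right 102°, forward 4.7 m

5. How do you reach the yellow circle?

blocked — turn left 174°, forward 4.8 m, then turn left 50°, forward 1.9 m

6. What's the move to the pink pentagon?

turn left 134°, forward 10.1 m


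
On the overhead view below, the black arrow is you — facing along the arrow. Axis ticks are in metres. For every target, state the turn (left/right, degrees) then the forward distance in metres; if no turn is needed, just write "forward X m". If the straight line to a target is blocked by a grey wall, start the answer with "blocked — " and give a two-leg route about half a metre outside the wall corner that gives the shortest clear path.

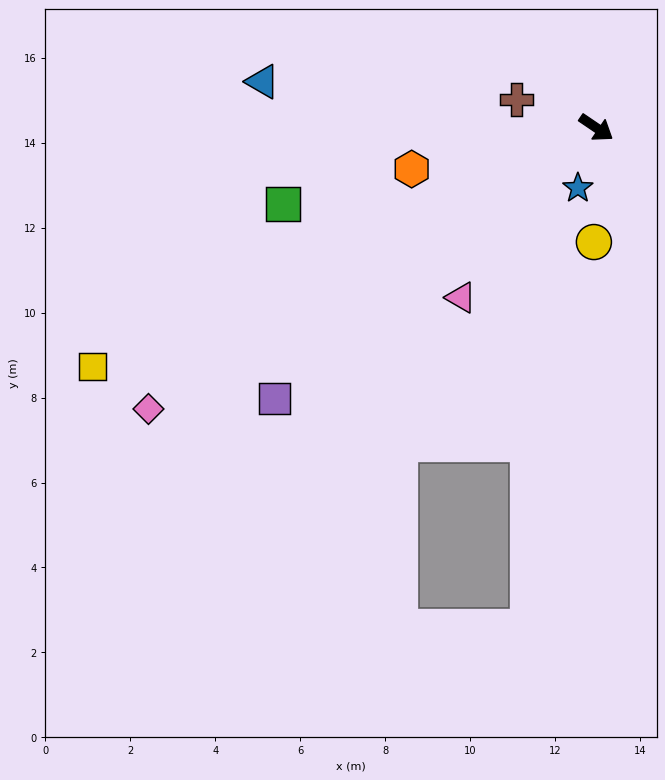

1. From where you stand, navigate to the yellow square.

turn right 121°, forward 13.1 m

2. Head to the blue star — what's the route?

turn right 73°, forward 1.5 m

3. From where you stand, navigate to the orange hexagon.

turn right 133°, forward 4.5 m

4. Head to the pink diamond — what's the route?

turn right 114°, forward 12.4 m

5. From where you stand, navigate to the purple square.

turn right 106°, forward 9.9 m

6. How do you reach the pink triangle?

turn right 94°, forward 5.1 m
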